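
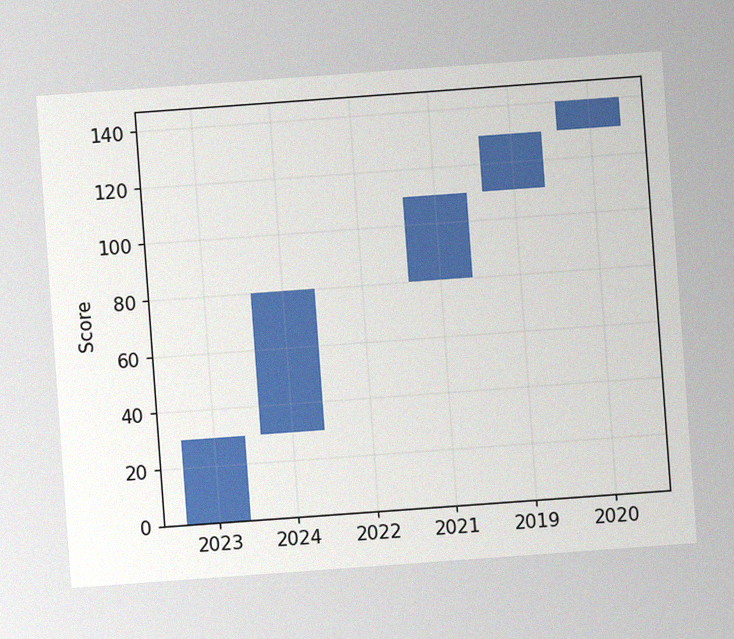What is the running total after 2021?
The chart is tilted about 4° counter-clockwise, with some photo noise. After 2021 the running total reaches 110.

110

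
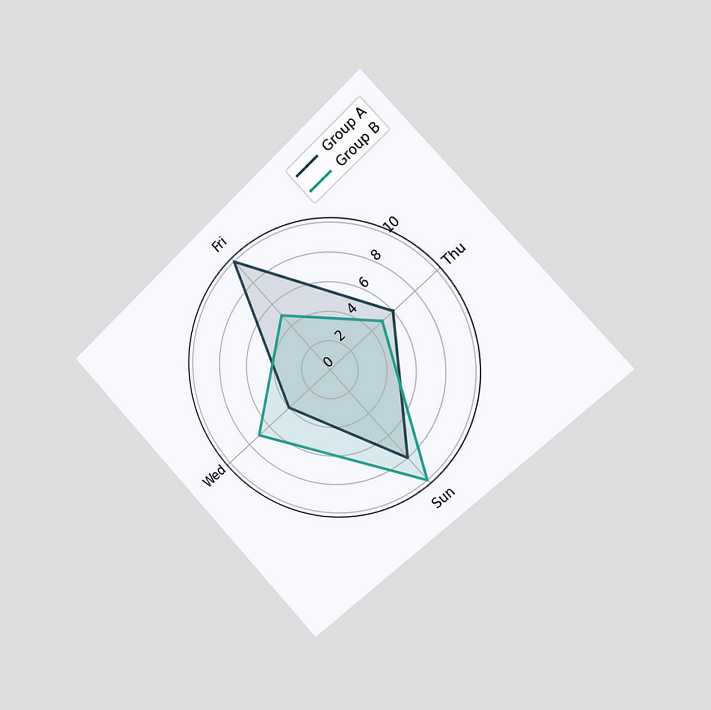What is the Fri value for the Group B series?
5

The chart is tilted about 43° counter-clockwise and viewed slightly from the right. On the Fri axis, Group B reaches 5.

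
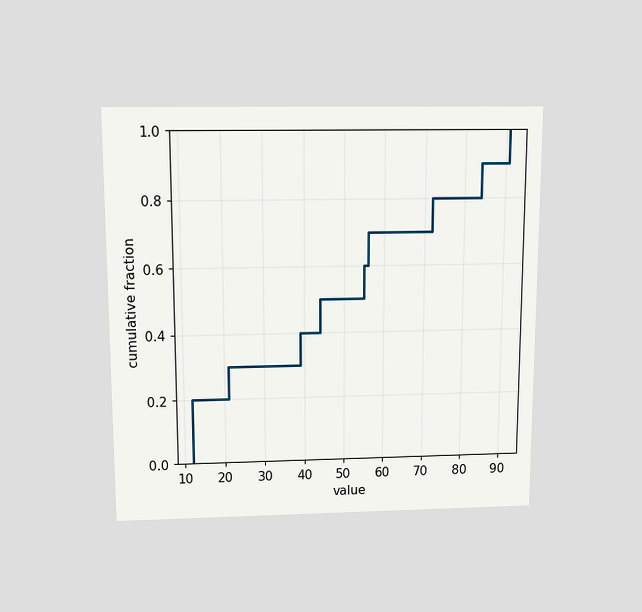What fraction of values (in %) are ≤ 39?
40%

The chart is viewed slightly from above. At x=39 the ECDF step is at 40%.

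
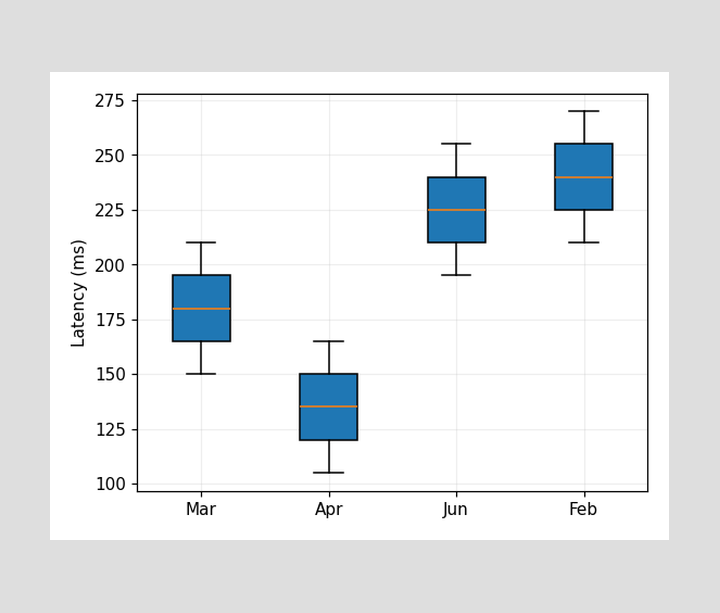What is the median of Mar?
The median line in the Mar box sits at 180ms.

180ms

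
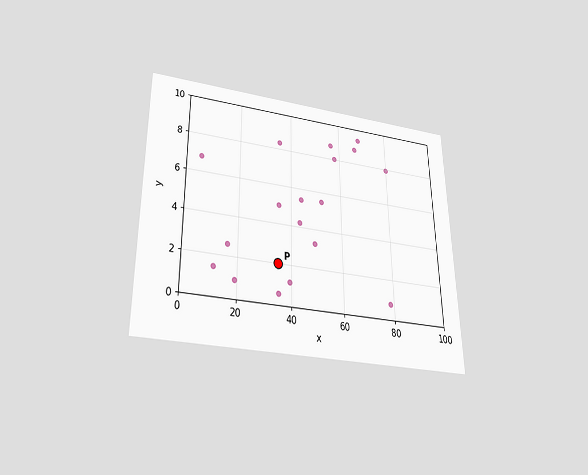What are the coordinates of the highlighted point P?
The chart is viewed slightly from below. Following the gridlines from P to each axis, P sits at (35, 2).

(35, 2)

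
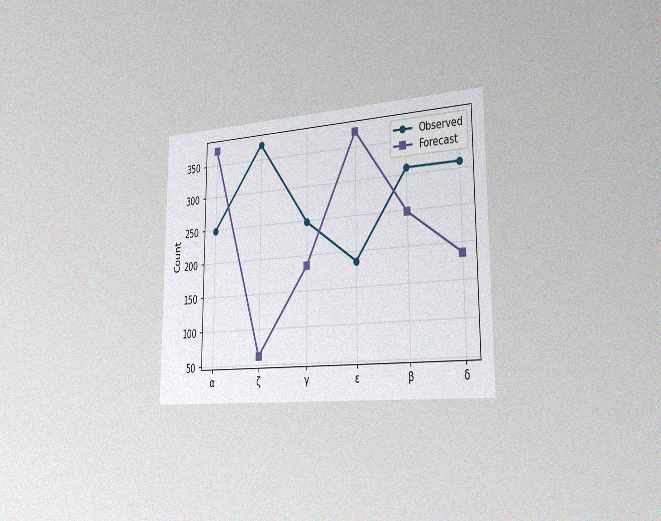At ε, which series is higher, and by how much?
The chart is viewed slightly from the right, with some photo noise. At ε, Forecast sits above the other line by 186.

Forecast, by 186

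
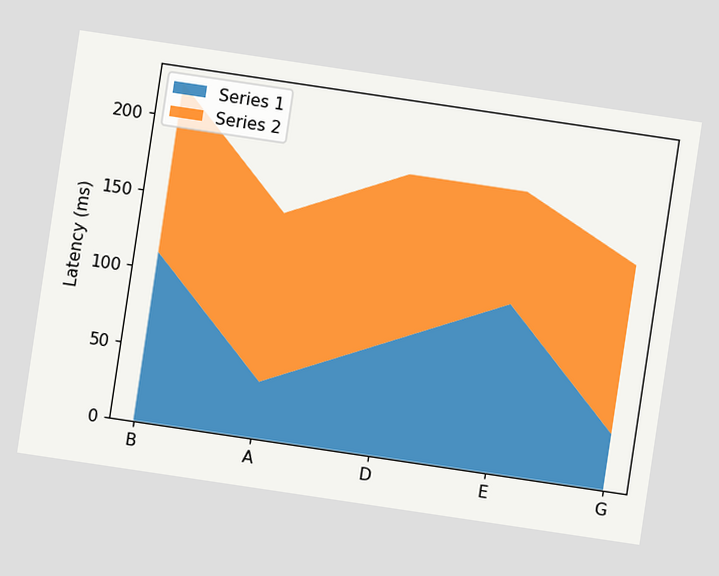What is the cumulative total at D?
185ms

The chart is tilted about 8° clockwise. The stacked total at D reaches 185ms.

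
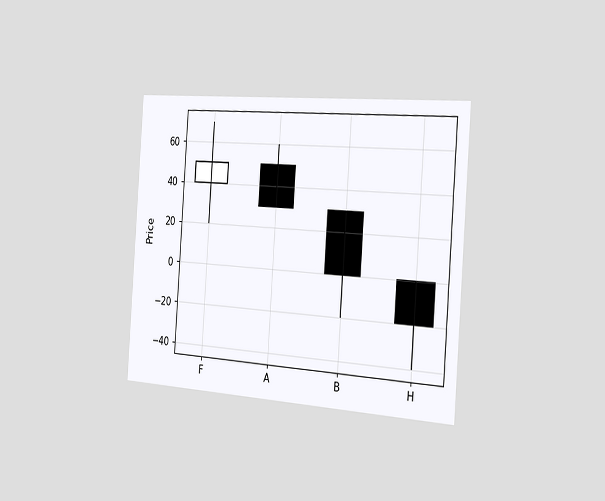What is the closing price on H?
-20

The chart is tilted about 4° clockwise and viewed slightly from the right. The H candle closes at -20.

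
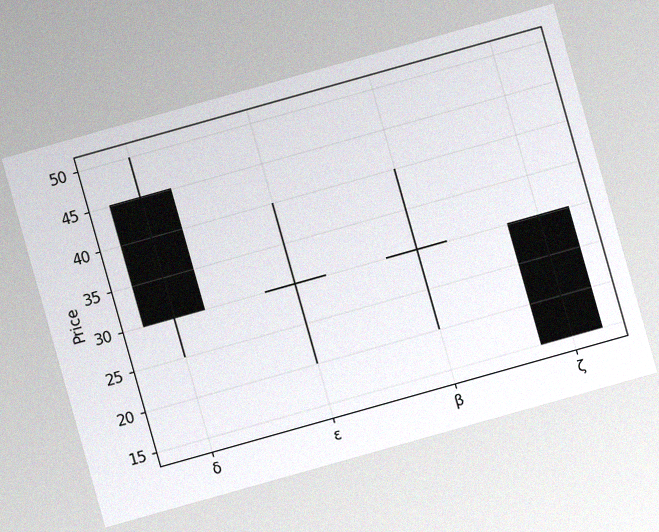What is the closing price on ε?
30

The chart is tilted about 16° counter-clockwise, with some photo noise. The ε candle closes at 30.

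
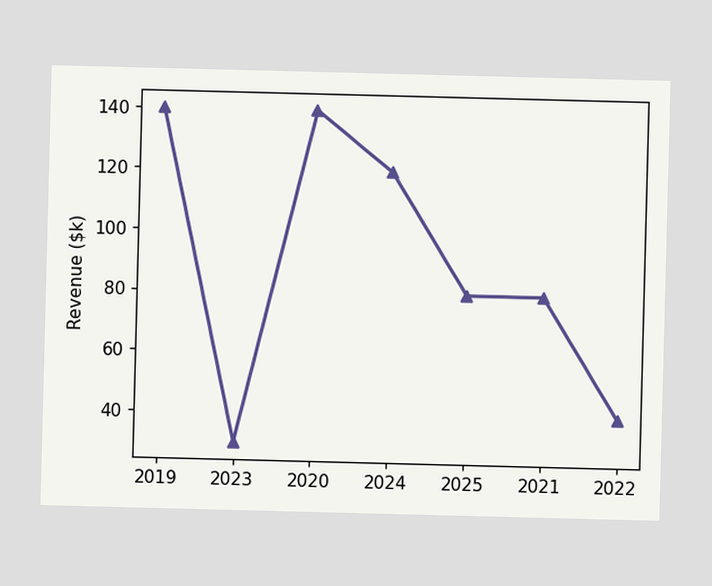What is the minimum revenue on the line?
The lowest point is at 2023, and reading across to the y-axis gives $30k.

$30k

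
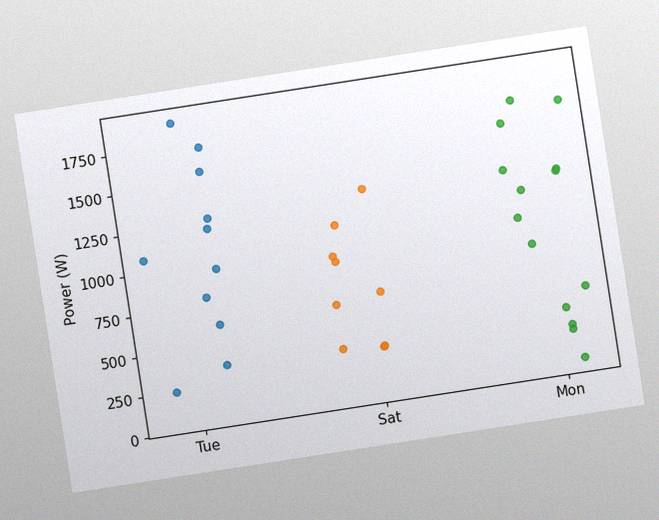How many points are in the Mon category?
14

The chart is tilted about 9° counter-clockwise, with some photo noise. Counting the markers in the Mon column gives 14.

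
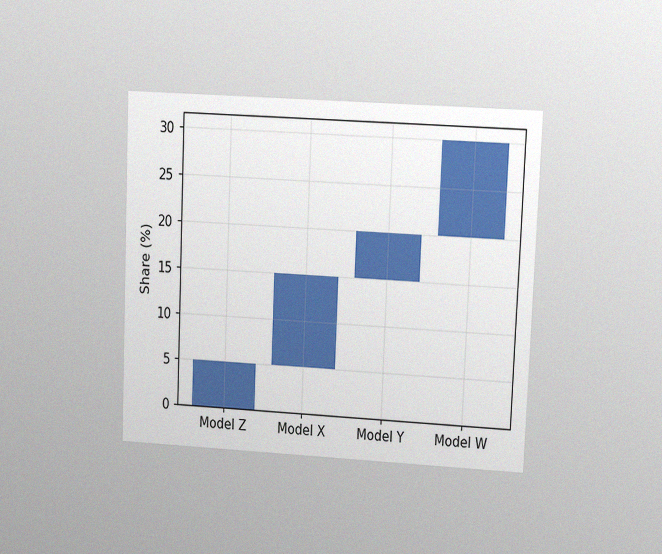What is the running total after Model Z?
5%

The chart is tilted about 2° clockwise and viewed at a slight angle, with some photo noise. After Model Z the running total reaches 5%.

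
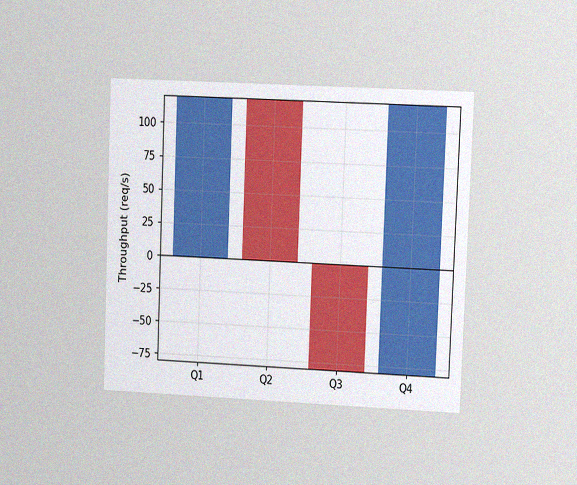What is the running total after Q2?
The chart is tilted about 2° clockwise and viewed at a slight angle, with some photo noise. After Q2 the running total reaches 0req/s.

0req/s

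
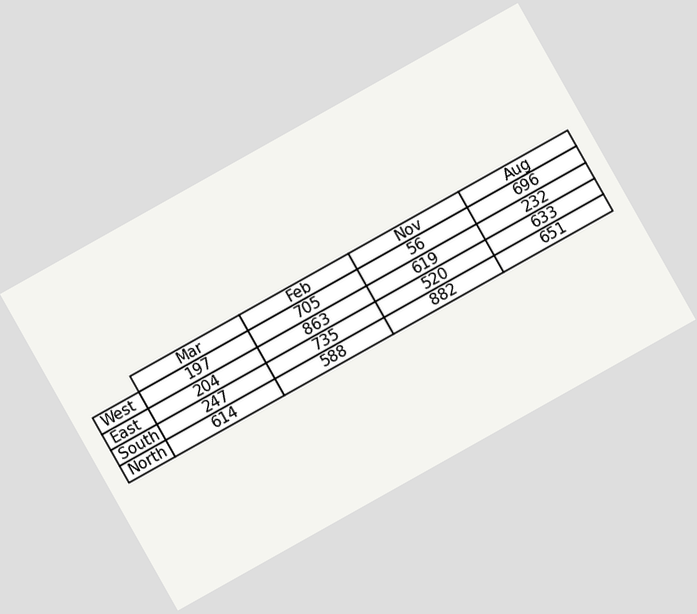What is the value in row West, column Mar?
The chart is tilted about 29° counter-clockwise. The (West, Mar) cell reads 197.

197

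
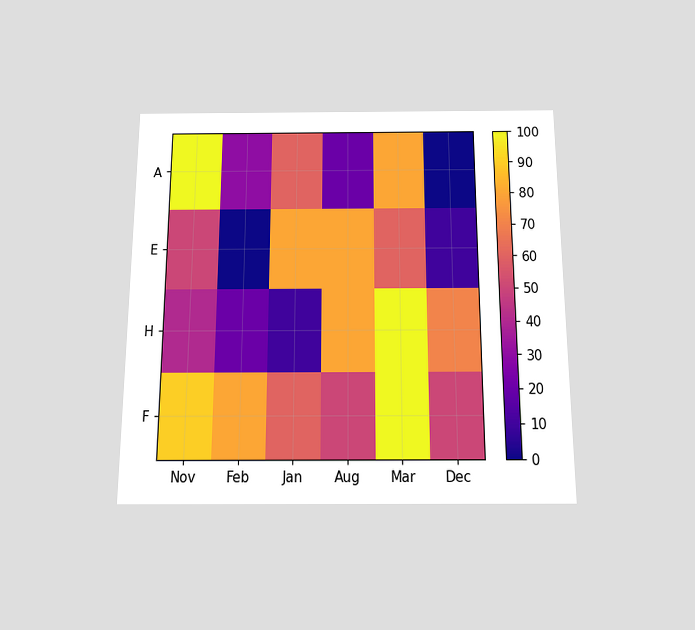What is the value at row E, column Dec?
10

The chart is viewed slightly from below. Matching cell (E, Dec) against the colorbar gives 10.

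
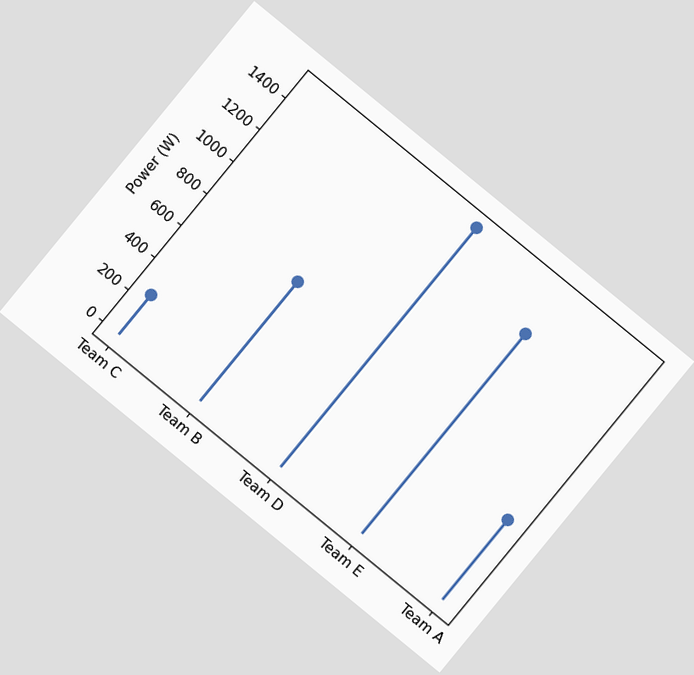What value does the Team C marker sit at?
250W

The chart is tilted about 39° clockwise. The Team C marker sits at 250W.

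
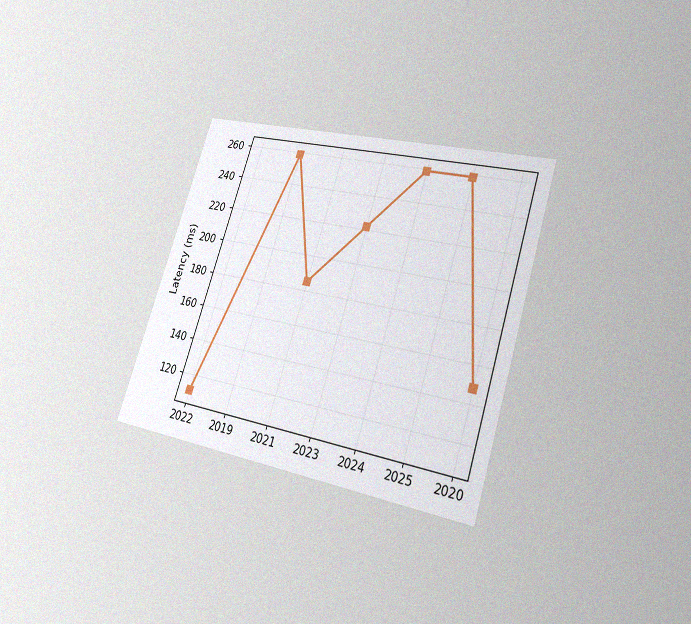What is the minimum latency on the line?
The chart is tilted about 18° clockwise and viewed at a slight angle, with some photo noise. The lowest point is at 2022, and reading across to the y-axis gives 111ms.

111ms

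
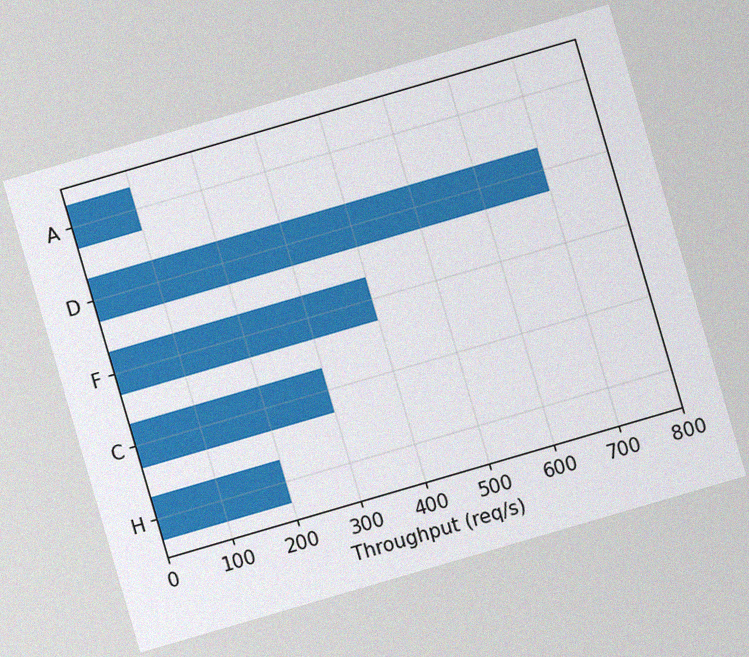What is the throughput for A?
100req/s

The chart is tilted about 16° counter-clockwise, with some photo noise. Reading along the chart's x-axis, the A bar reaches 100req/s.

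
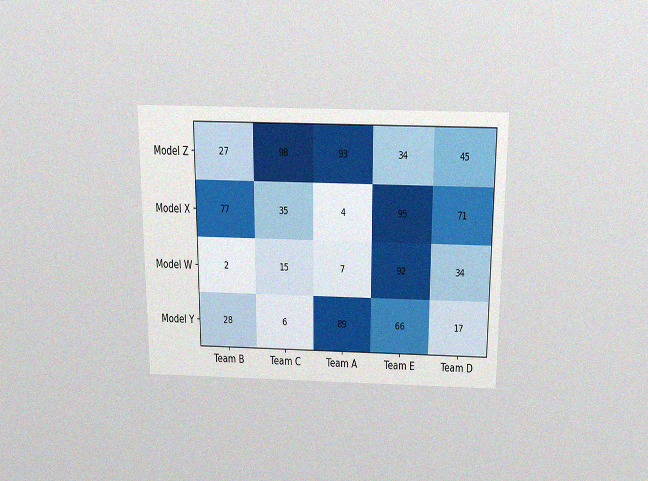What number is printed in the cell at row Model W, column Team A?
The chart is viewed slightly from above, with some photo noise. The (Model W, Team A) cell reads 7.

7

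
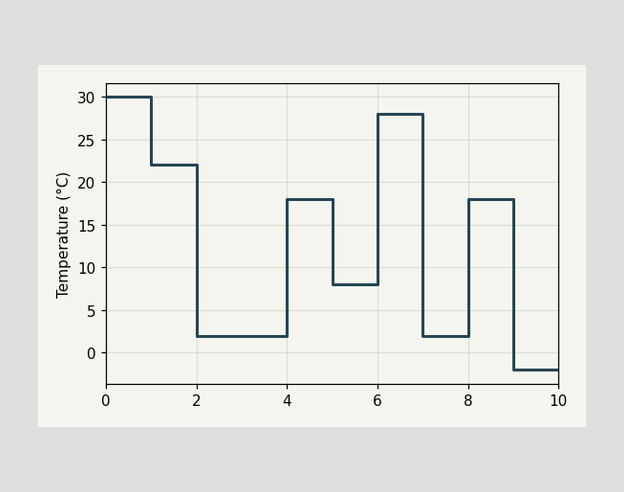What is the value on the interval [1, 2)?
22°C

On [1, 2) the step sits at 22°C.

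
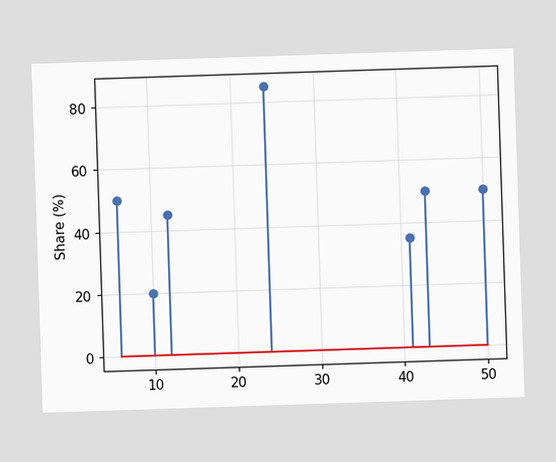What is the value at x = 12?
45%

The stem at x=12 reaches 45%.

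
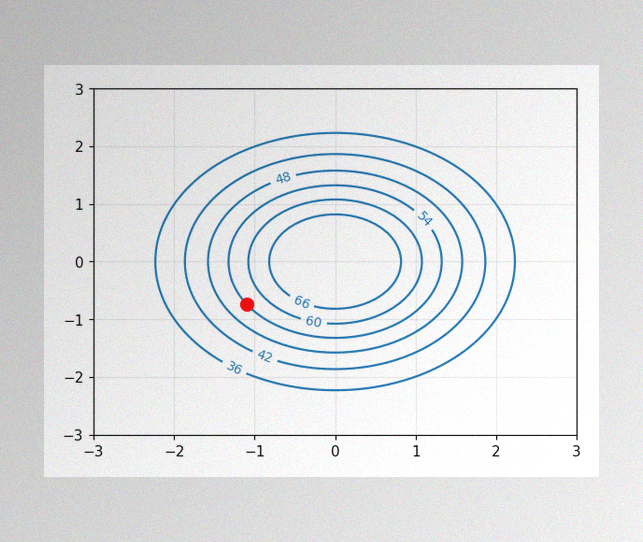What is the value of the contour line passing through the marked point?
The image has some photo noise and uneven lighting. The marked point sits on the contour labelled 54.

54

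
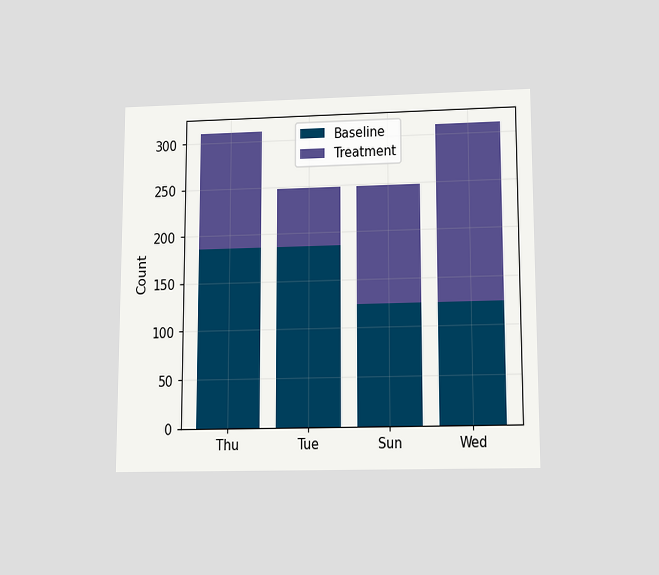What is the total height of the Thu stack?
The chart is viewed slightly from below. The Thu stack's top reaches 310 on the y-axis.

310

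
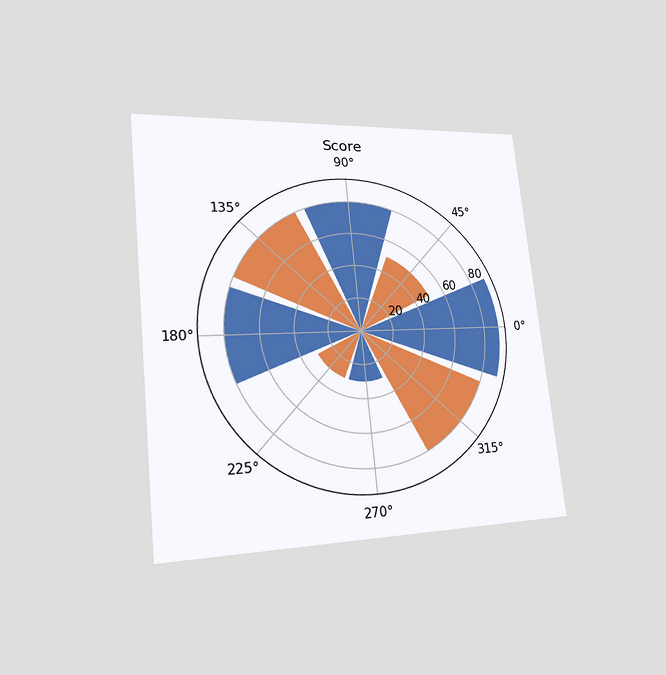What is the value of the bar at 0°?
The chart is tilted about 6° counter-clockwise and viewed slightly from the left. The bar at 0° reaches 90 on the radial axis.

90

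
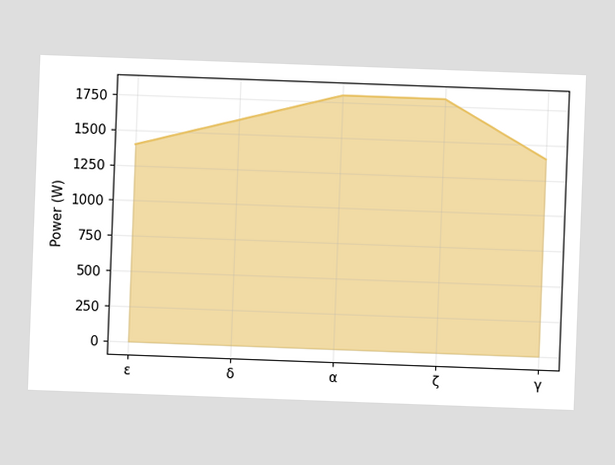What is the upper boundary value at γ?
The chart is tilted about 2° clockwise. At γ the upper boundary is at 1400W.

1400W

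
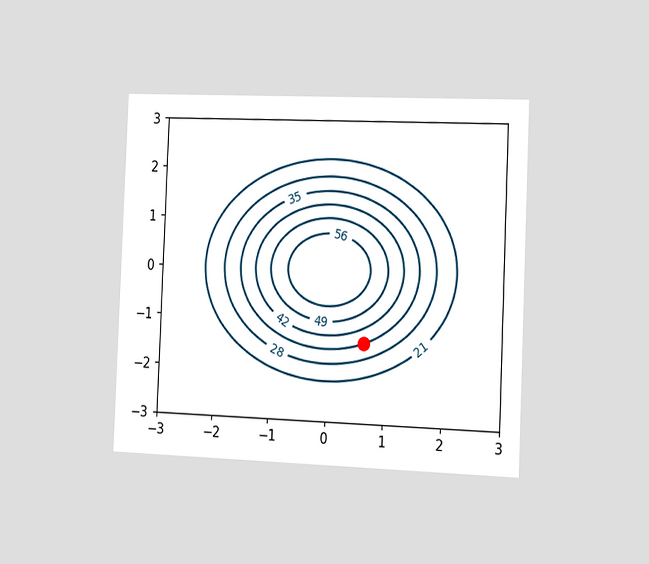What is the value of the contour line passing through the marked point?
The chart is tilted about 2° clockwise and viewed slightly from the right. The marked point sits on the contour labelled 35.

35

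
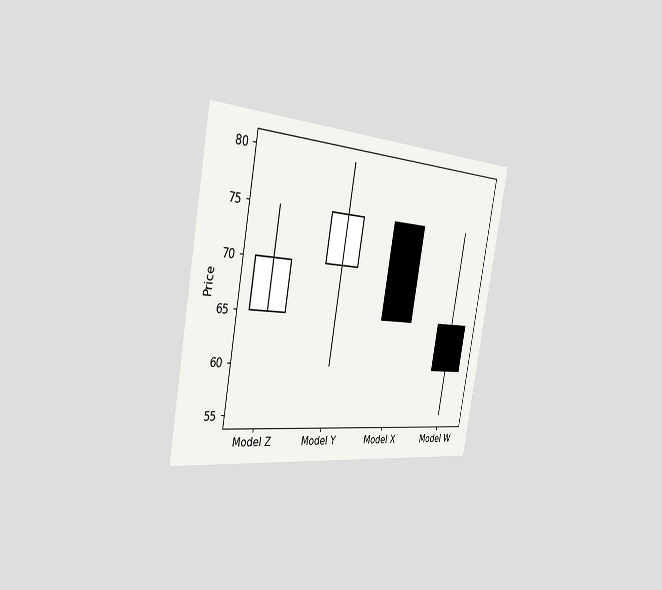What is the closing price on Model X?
65

The chart is tilted about 10° clockwise and viewed slightly from the left. The Model X candle closes at 65.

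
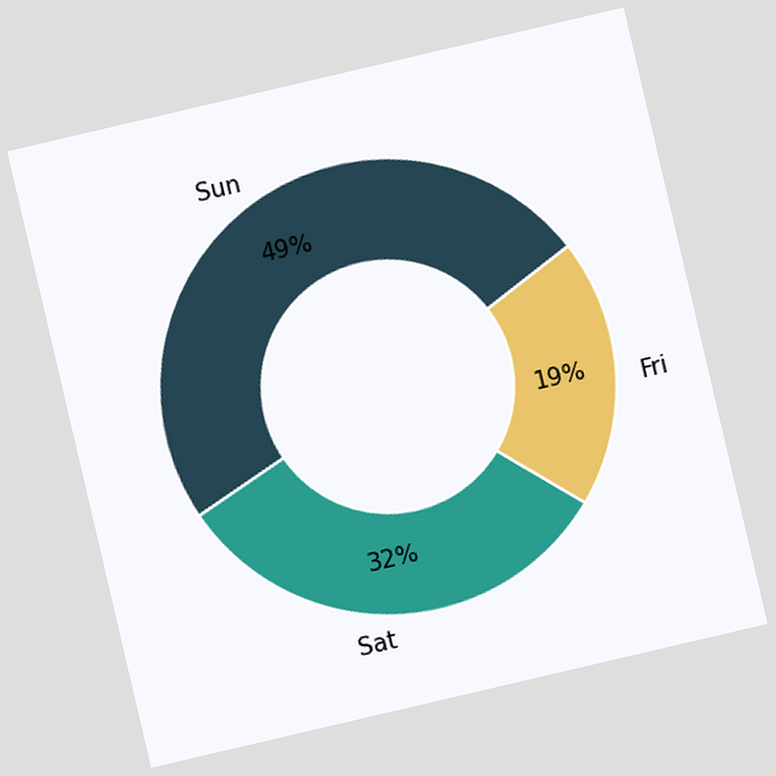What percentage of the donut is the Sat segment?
32%

The chart is tilted about 13° counter-clockwise. The Sat segment takes up 32% of the ring.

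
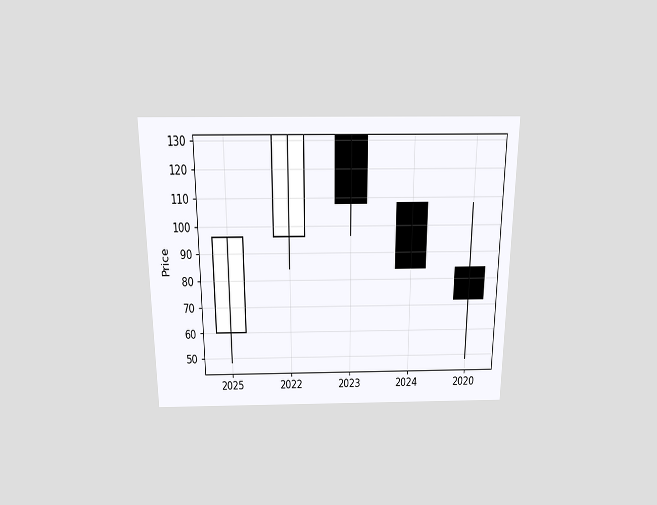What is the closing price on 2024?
The chart is viewed slightly from above. The 2024 candle closes at 84.

84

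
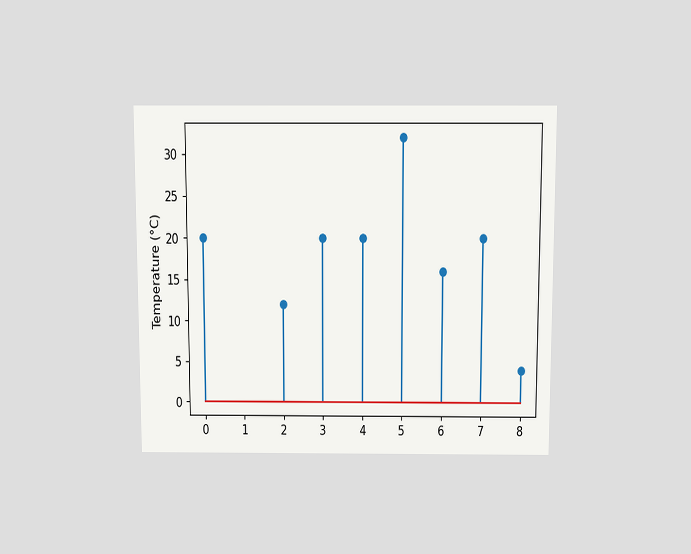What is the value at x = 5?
32°C

The chart is viewed slightly from above. The stem at x=5 reaches 32°C.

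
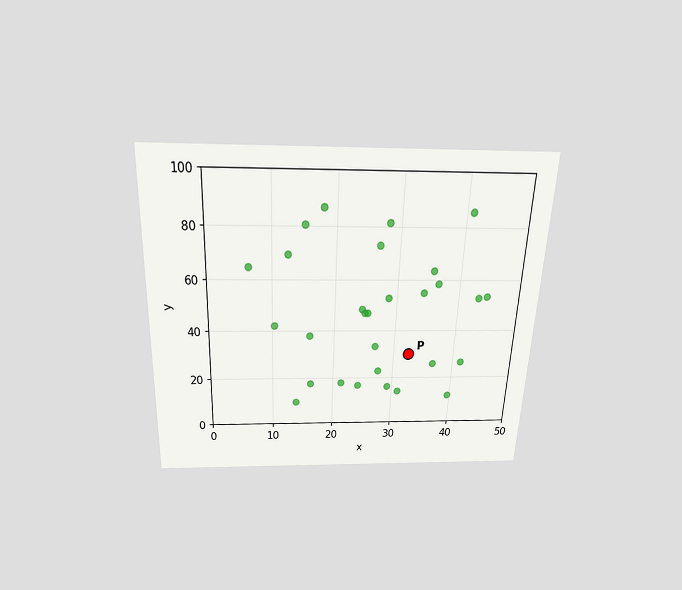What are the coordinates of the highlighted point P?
The chart is tilted about 2° clockwise and viewed slightly from above. Following the gridlines from P to each axis, P sits at (32.5, 30).

(32.5, 30)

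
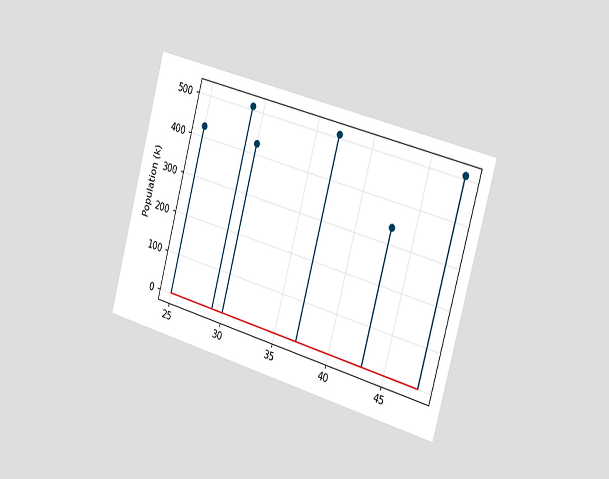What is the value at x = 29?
510k

The chart is tilted about 15° clockwise and viewed slightly from the right. The stem at x=29 reaches 510k.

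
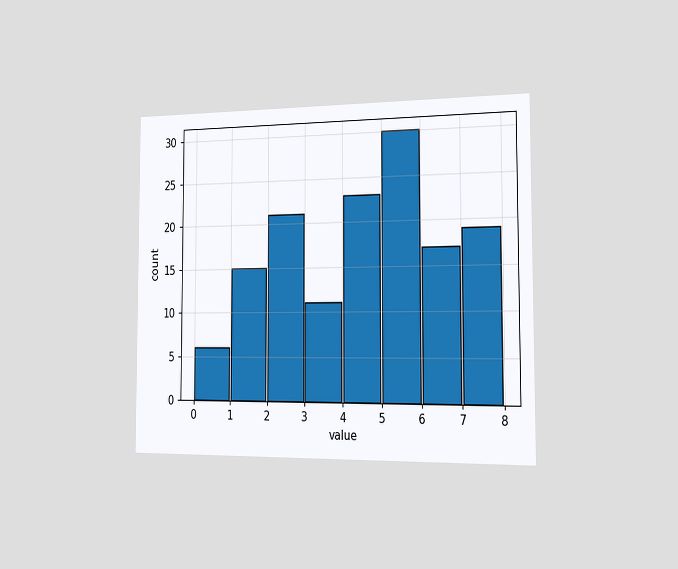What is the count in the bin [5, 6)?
The chart is viewed slightly from the right. The [5, 6) bin has height 30.

30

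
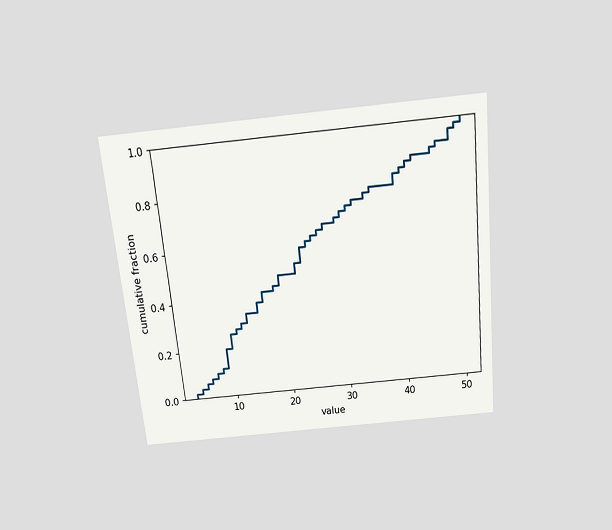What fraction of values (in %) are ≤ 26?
The chart is tilted about 6° counter-clockwise and viewed slightly from above. At x=26 the ECDF step is at 64%.

64%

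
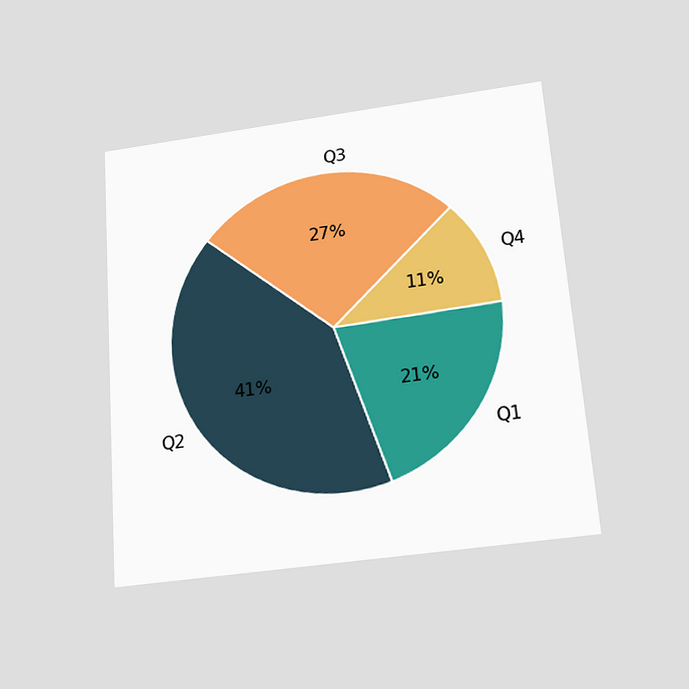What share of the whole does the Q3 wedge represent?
27%

The chart is tilted about 4° counter-clockwise and viewed slightly from below. The Q3 slice takes up 27% of the pie.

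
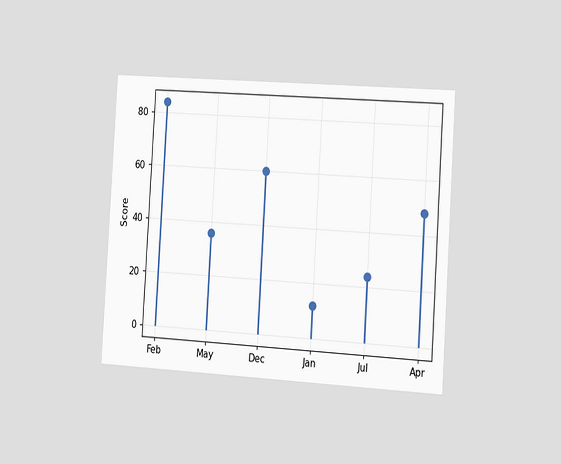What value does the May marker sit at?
The chart is tilted about 4° clockwise and viewed slightly from the right. The May marker sits at 36.

36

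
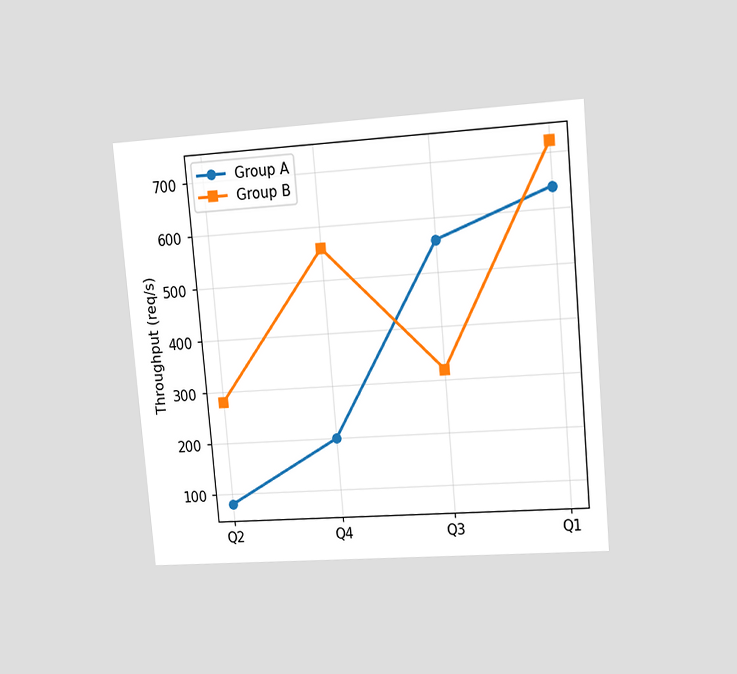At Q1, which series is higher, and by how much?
Group B, by 80req/s

The chart is tilted about 5° counter-clockwise and viewed at a slight angle. At Q1, Group B sits above the other line by 80req/s.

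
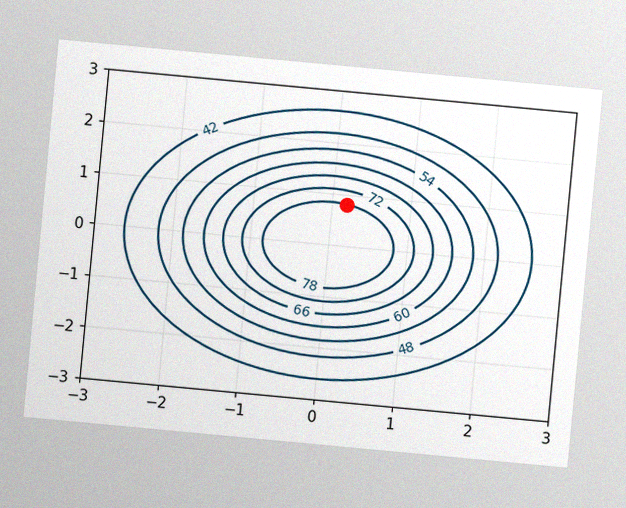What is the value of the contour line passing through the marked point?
78

The chart is tilted about 5° clockwise, with some photo noise. The marked point sits on the contour labelled 78.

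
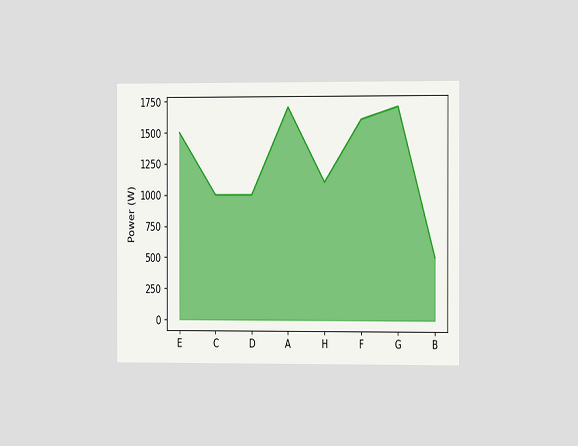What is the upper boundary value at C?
The chart is viewed slightly from the right. At C the upper boundary is at 1000W.

1000W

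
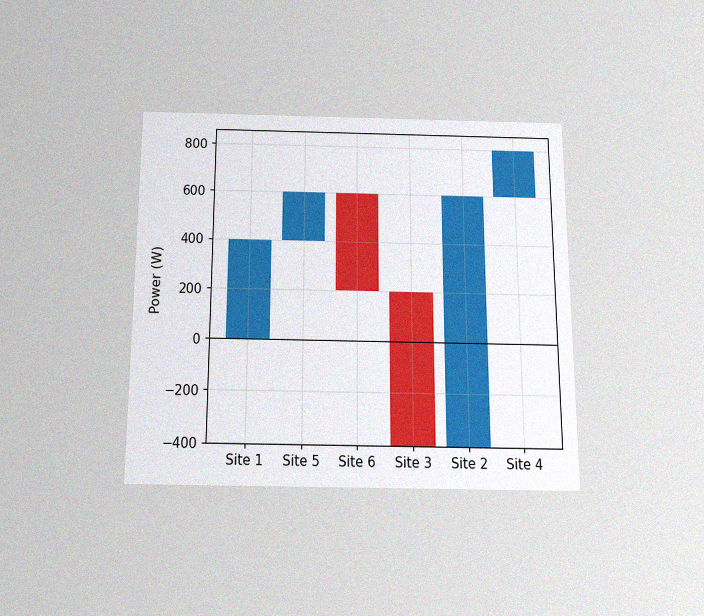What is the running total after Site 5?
The chart is viewed slightly from below, with some photo noise. After Site 5 the running total reaches 600W.

600W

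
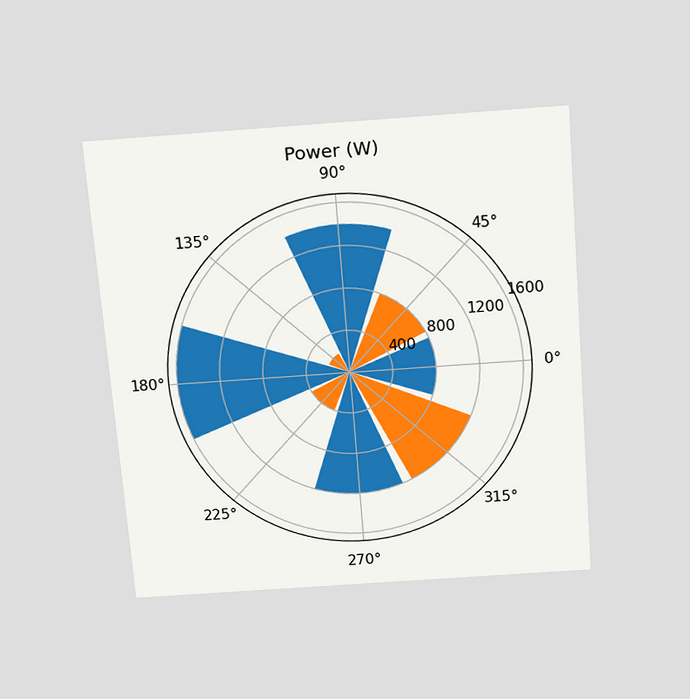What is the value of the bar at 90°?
The chart is tilted about 5° counter-clockwise and viewed slightly from above. The bar at 90° reaches 1400W on the radial axis.

1400W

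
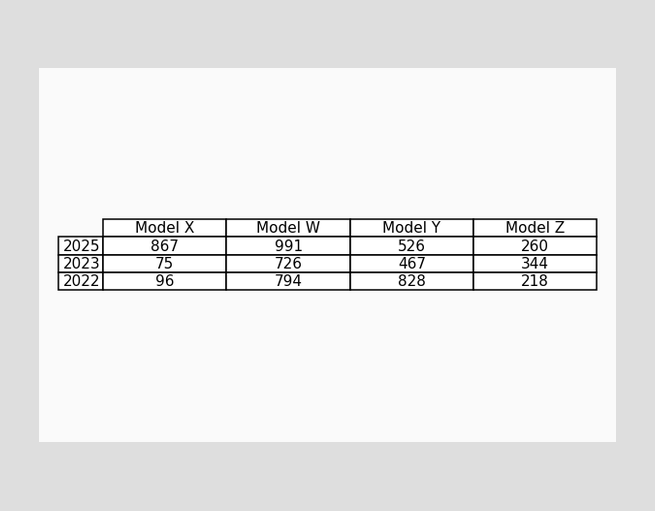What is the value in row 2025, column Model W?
991

The (2025, Model W) cell reads 991.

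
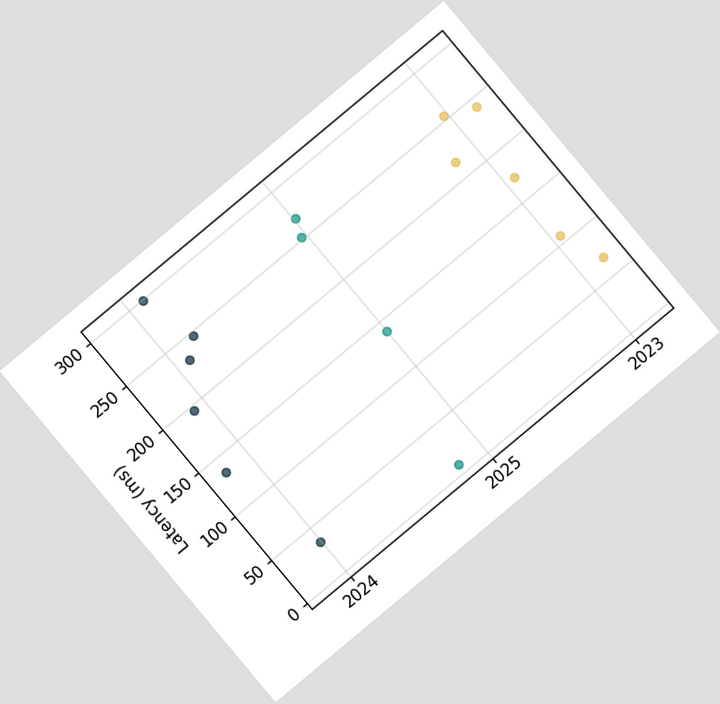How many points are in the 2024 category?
6

The chart is tilted about 40° counter-clockwise. Counting the markers in the 2024 column gives 6.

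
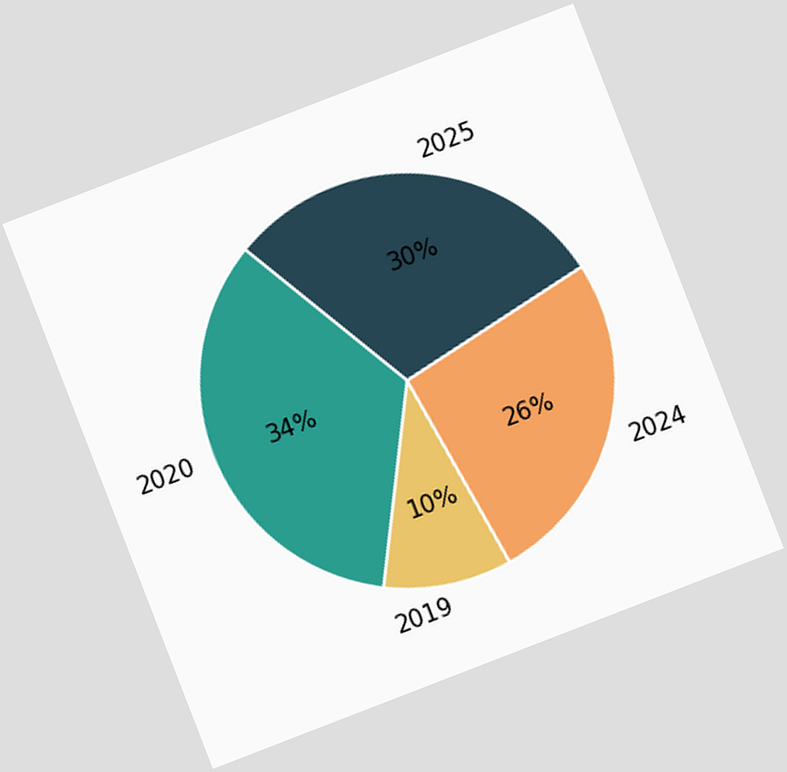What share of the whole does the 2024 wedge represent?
The chart is tilted about 21° counter-clockwise. The 2024 slice takes up 26% of the pie.

26%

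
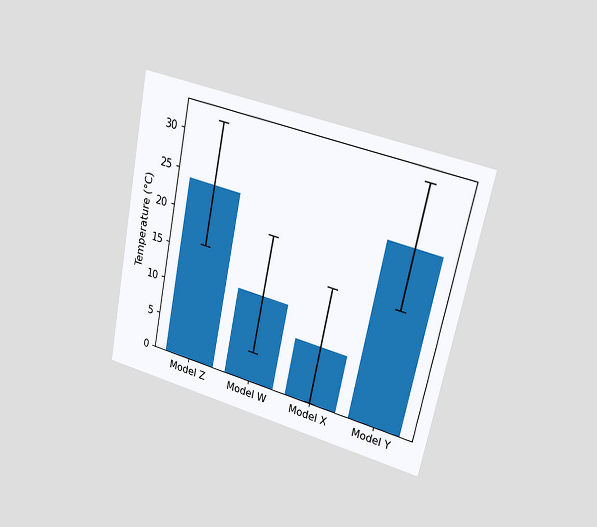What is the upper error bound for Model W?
The chart is tilted about 12° clockwise and viewed at a slight angle. The Model W bar's upper whisker reaches 20°C.

20°C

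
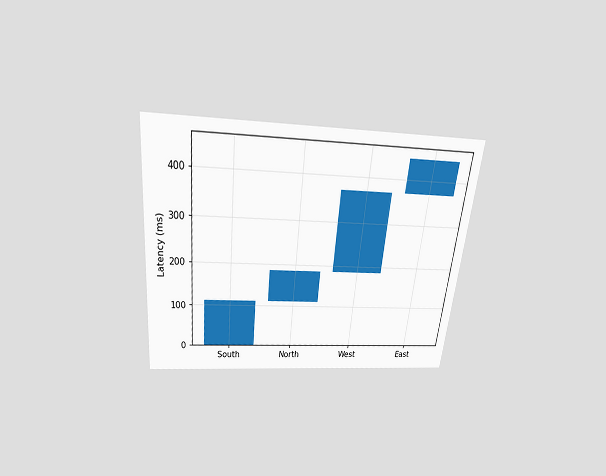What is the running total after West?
The chart is tilted about 6° clockwise and viewed slightly from above. After West the running total reaches 370ms.

370ms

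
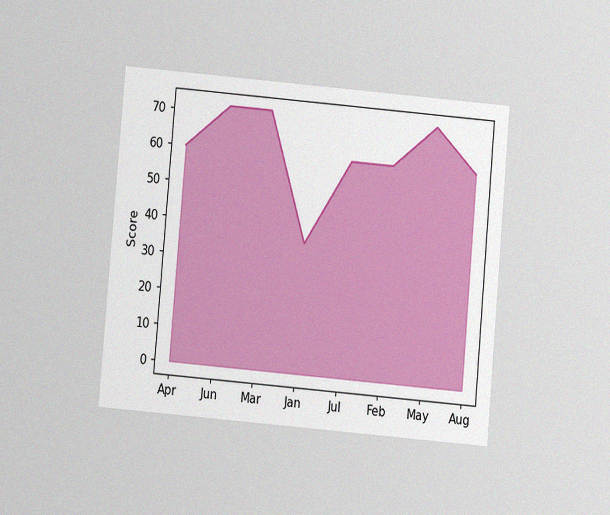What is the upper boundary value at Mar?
The chart is tilted about 5° clockwise and viewed at a slight angle, with some photo noise. At Mar the upper boundary is at 72.

72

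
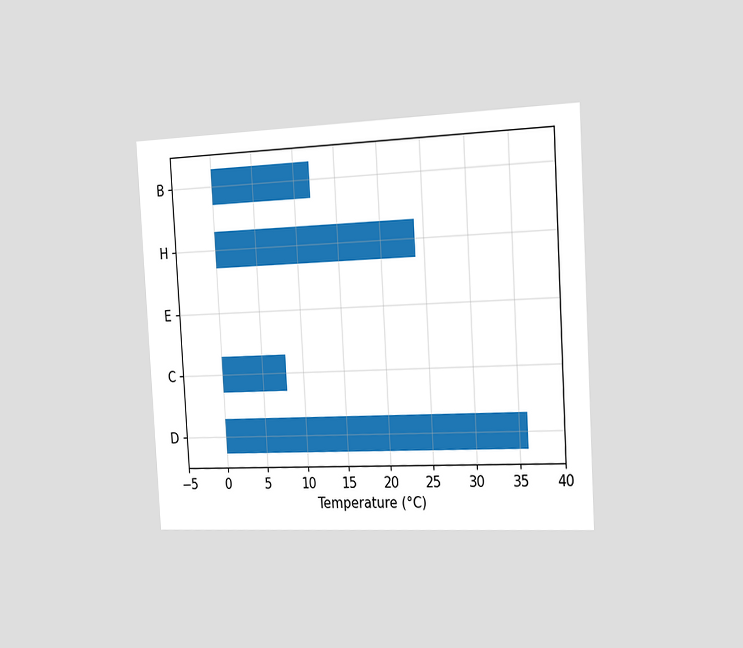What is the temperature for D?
The chart is tilted about 3° counter-clockwise and viewed slightly from the right. Reading along the chart's x-axis, the D bar reaches 36°C.

36°C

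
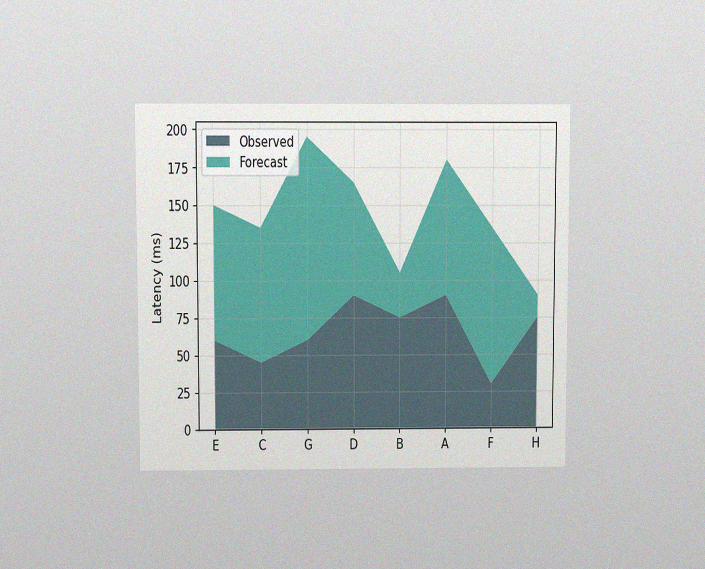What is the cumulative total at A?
The chart is viewed slightly from above, with some photo noise. The stacked total at A reaches 180ms.

180ms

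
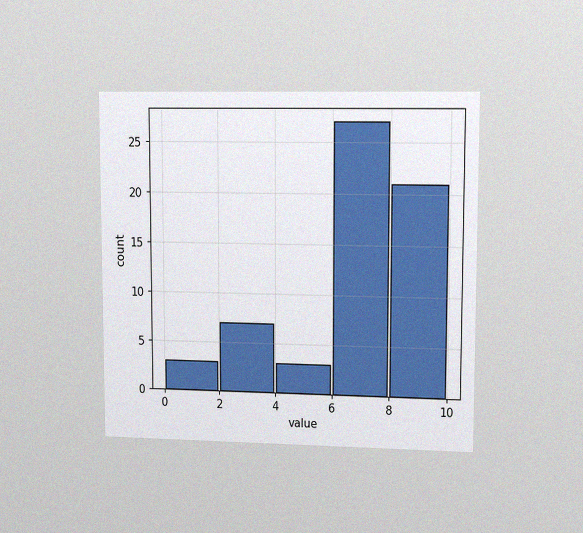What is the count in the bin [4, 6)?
The chart is viewed at a slight angle, with some photo noise. The [4, 6) bin has height 3.

3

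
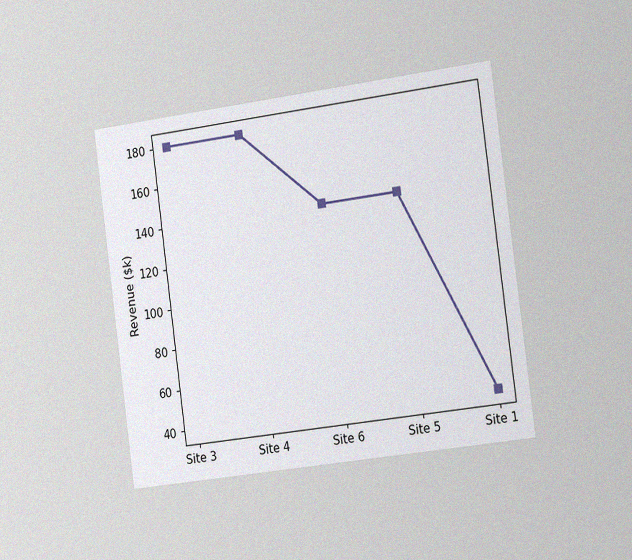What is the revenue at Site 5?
$140k

The chart is tilted about 8° counter-clockwise and viewed slightly from the right, with some photo noise. At Site 5, the line is at $140k.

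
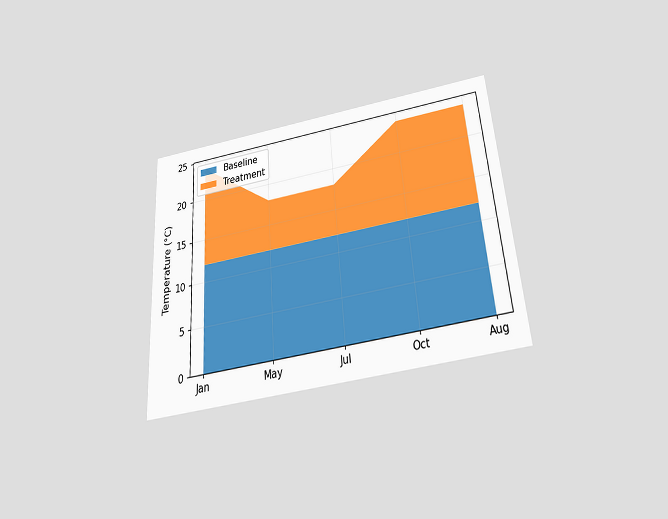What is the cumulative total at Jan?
24°C

The chart is tilted about 4° counter-clockwise and viewed slightly from below. The stacked total at Jan reaches 24°C.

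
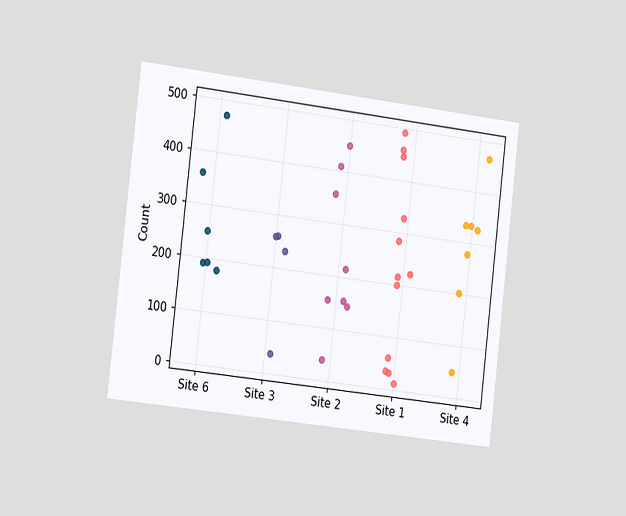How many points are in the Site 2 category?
8

The chart is tilted about 7° clockwise and viewed slightly from the left. Counting the markers in the Site 2 column gives 8.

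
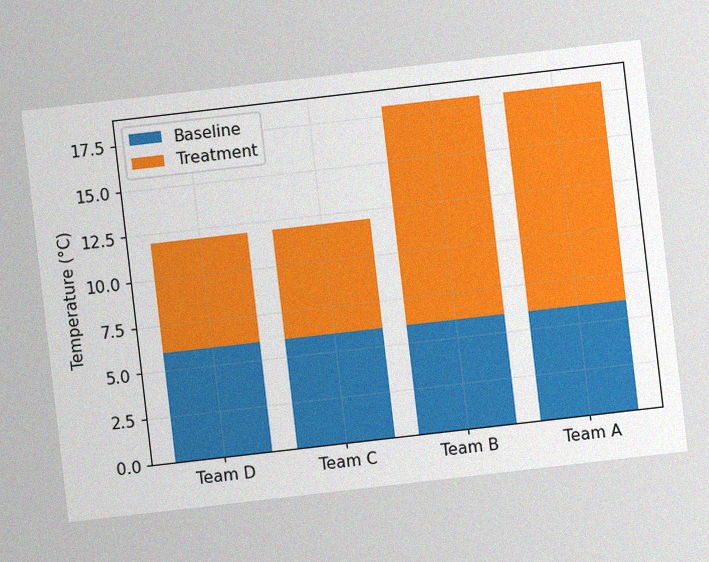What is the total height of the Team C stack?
12°C

The chart is tilted about 7° counter-clockwise, with some photo noise. The Team C stack's top reaches 12°C on the y-axis.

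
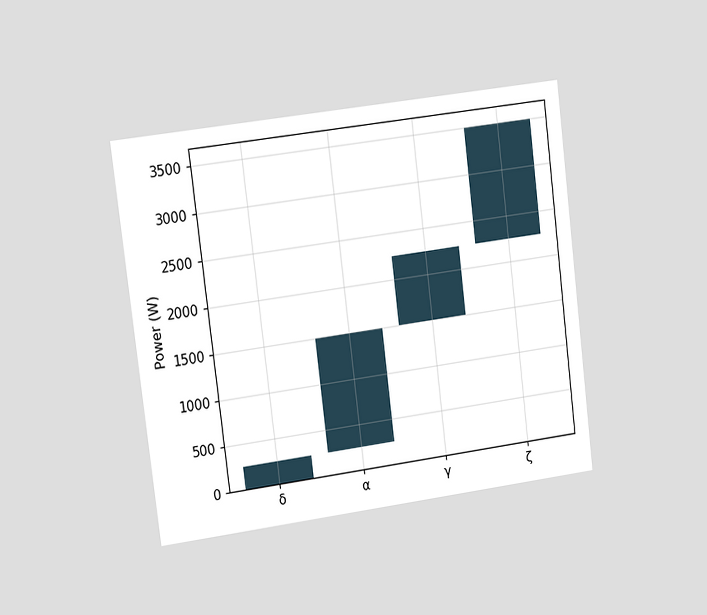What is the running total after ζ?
3500W

The chart is tilted about 7° counter-clockwise and viewed slightly from the left. After ζ the running total reaches 3500W.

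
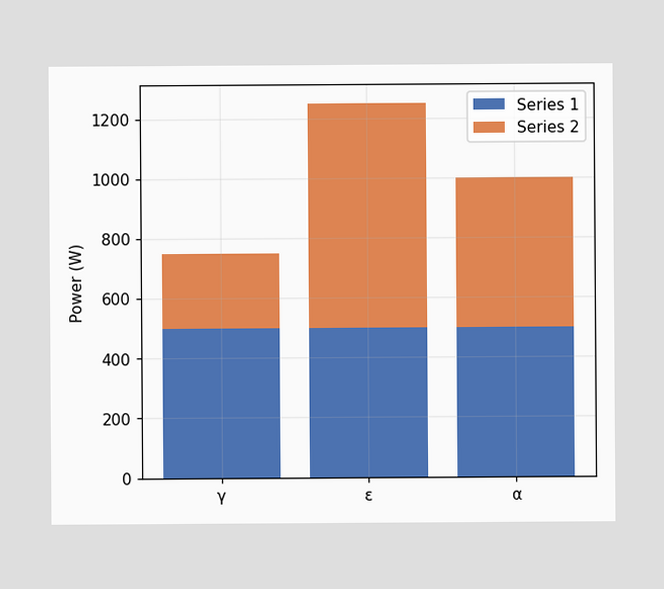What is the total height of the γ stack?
The γ stack's top reaches 750W on the y-axis.

750W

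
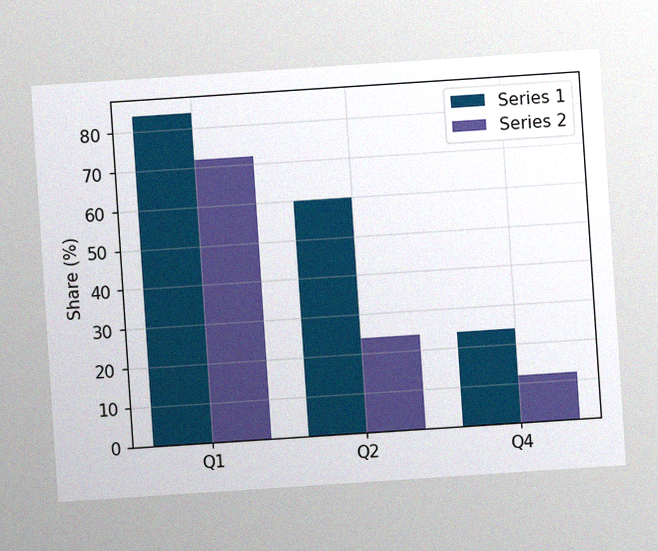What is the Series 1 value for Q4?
24%

The chart is tilted about 4° counter-clockwise, with some photo noise. The Series 1 bar at Q4 reaches 24% on the y-axis.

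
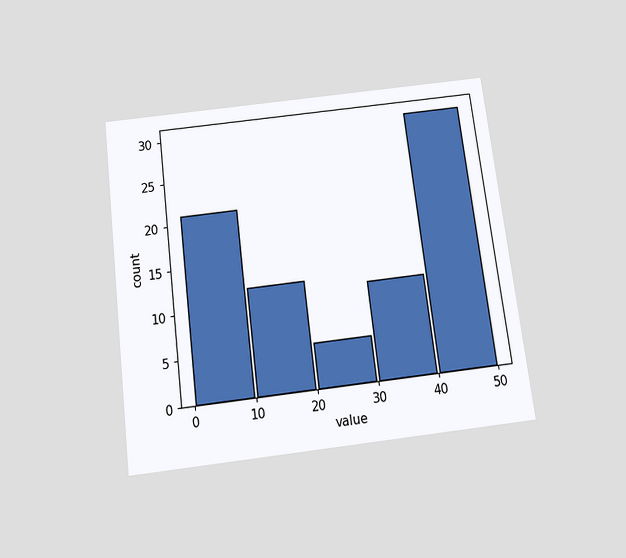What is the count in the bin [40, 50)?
The chart is tilted about 7° counter-clockwise and viewed slightly from below. The [40, 50) bin has height 30.

30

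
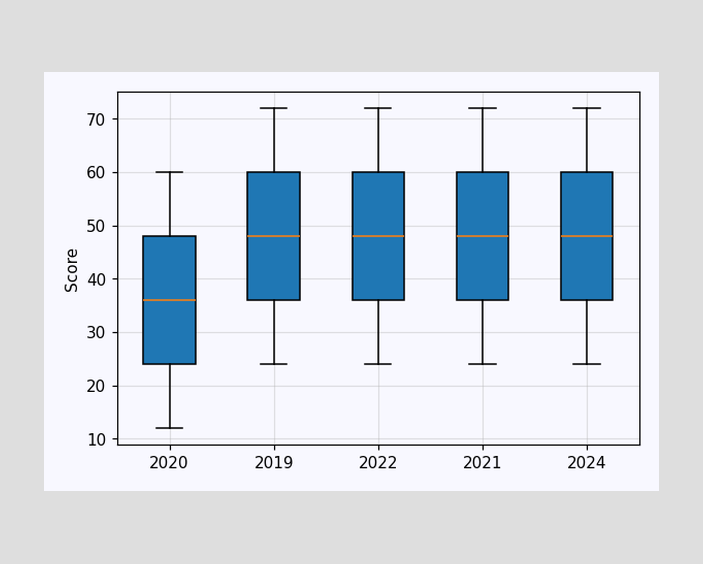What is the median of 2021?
The median line in the 2021 box sits at 48.

48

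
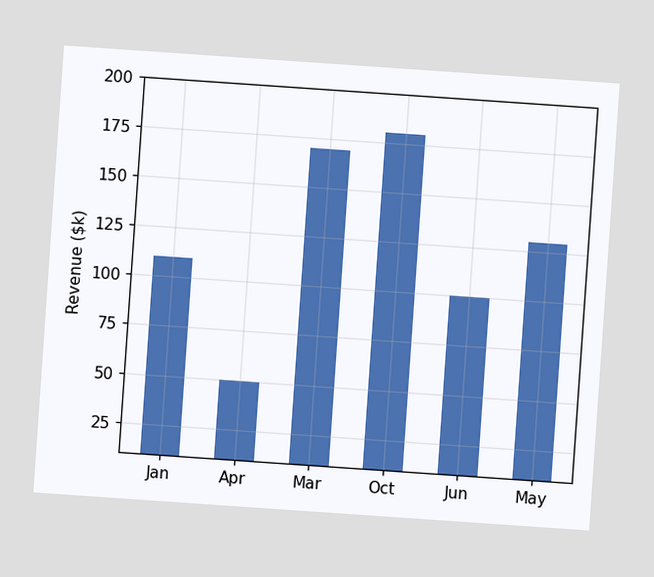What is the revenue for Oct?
The chart is tilted about 4° clockwise. Reading along the chart's y-axis, the Oct bar reaches $180k.

$180k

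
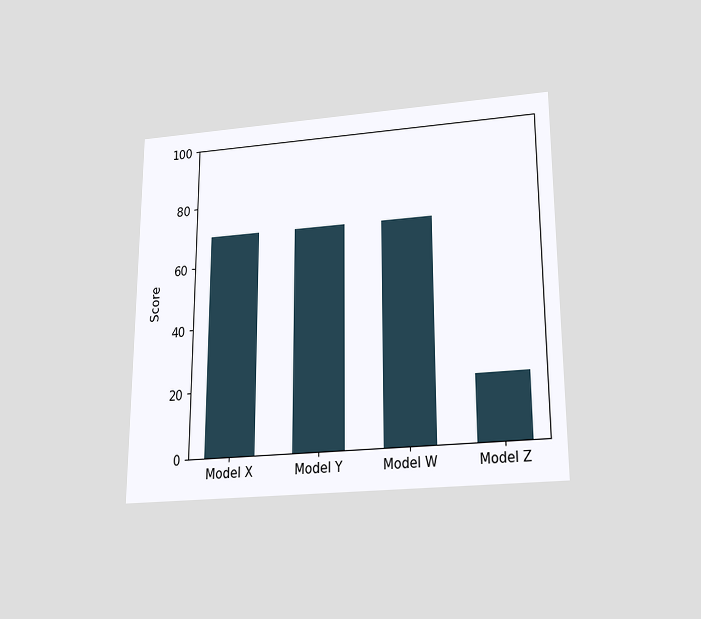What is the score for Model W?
The chart is viewed slightly from below. Reading along the chart's y-axis, the Model W bar reaches 70.

70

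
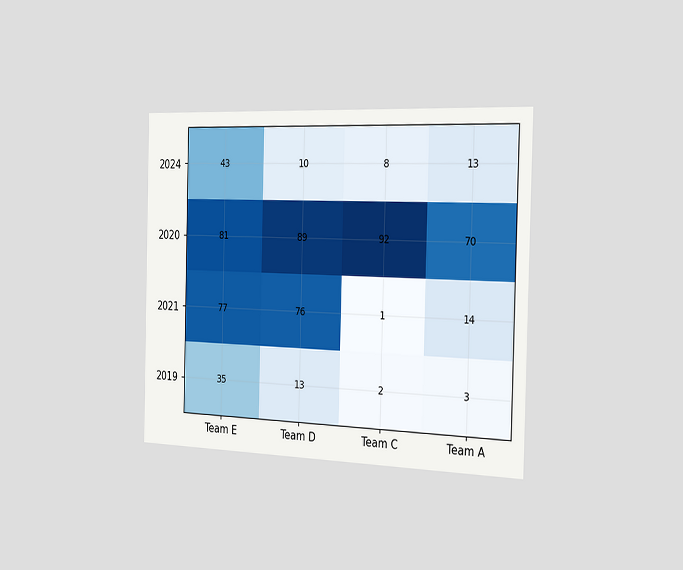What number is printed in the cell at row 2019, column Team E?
The chart is viewed slightly from the right. The (2019, Team E) cell reads 35.

35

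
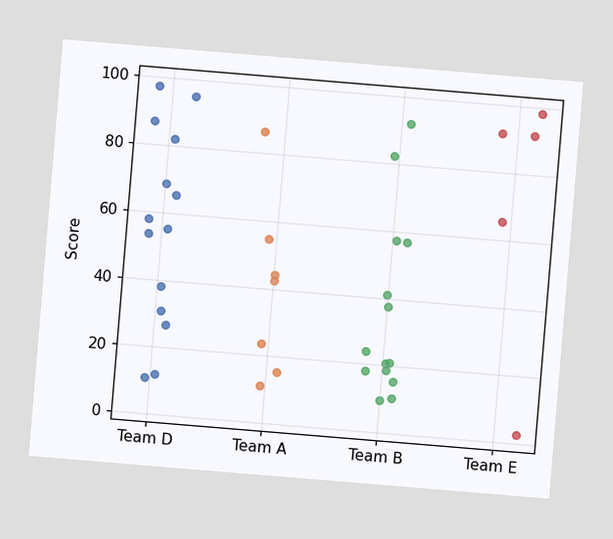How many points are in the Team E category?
5

The chart is tilted about 5° clockwise. Counting the markers in the Team E column gives 5.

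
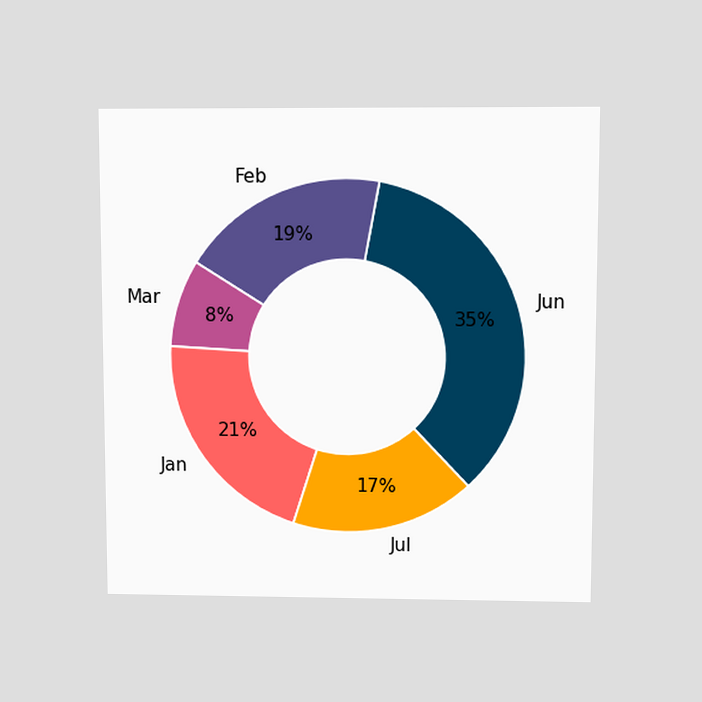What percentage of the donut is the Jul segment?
17%

The chart is viewed slightly from above. The Jul segment takes up 17% of the ring.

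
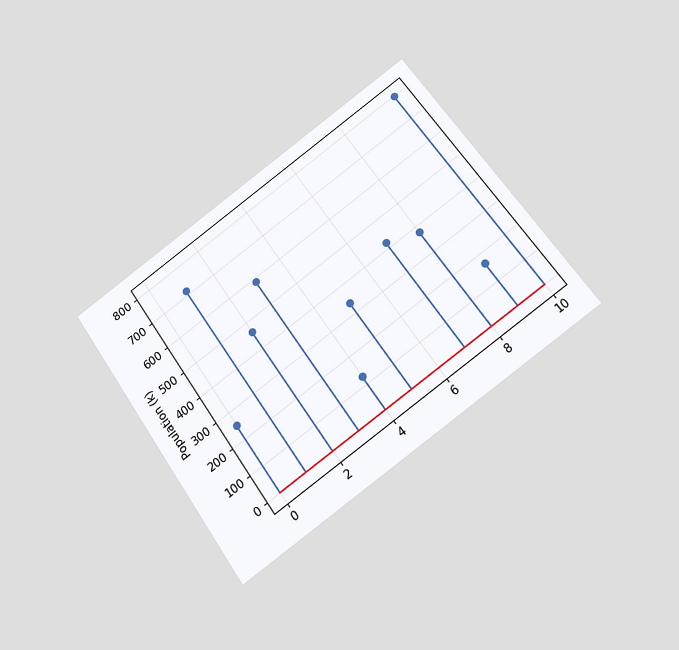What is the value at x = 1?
The chart is tilted about 35° counter-clockwise and viewed at a slight angle. The stem at x=1 reaches 714k.

714k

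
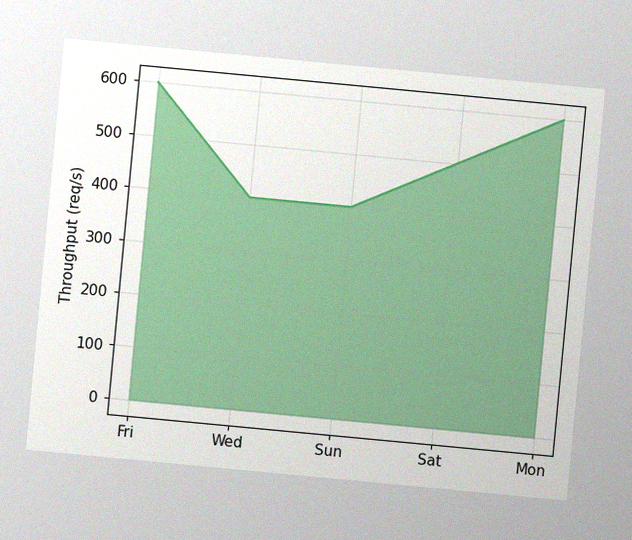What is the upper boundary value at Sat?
500req/s

The chart is tilted about 5° clockwise, with some photo noise. At Sat the upper boundary is at 500req/s.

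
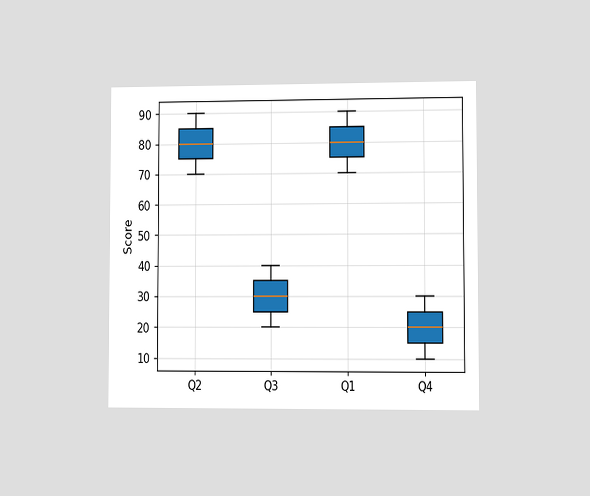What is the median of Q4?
The chart is viewed at a slight angle. The median line in the Q4 box sits at 20.

20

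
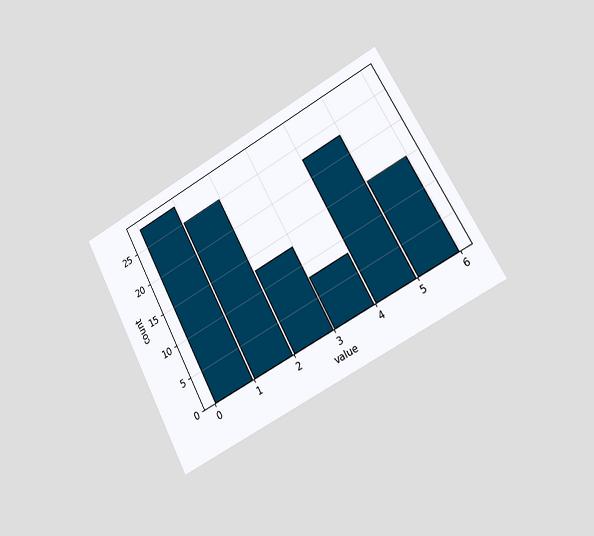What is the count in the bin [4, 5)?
The chart is tilted about 28° counter-clockwise and viewed slightly from the right. The [4, 5) bin has height 23.

23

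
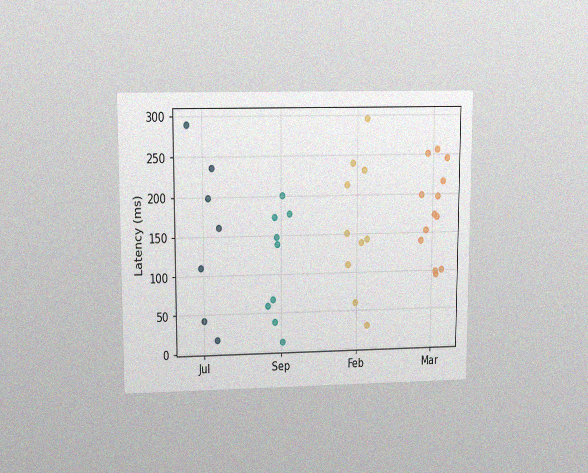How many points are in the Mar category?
13

The chart is viewed at a slight angle, with some photo noise. Counting the markers in the Mar column gives 13.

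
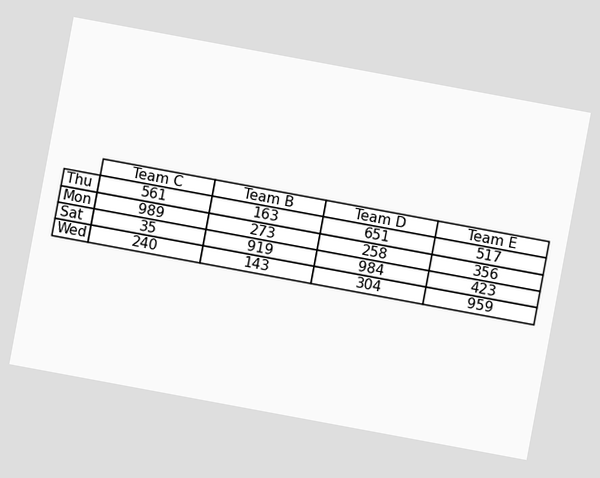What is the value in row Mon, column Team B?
273

The chart is tilted about 11° clockwise. The (Mon, Team B) cell reads 273.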